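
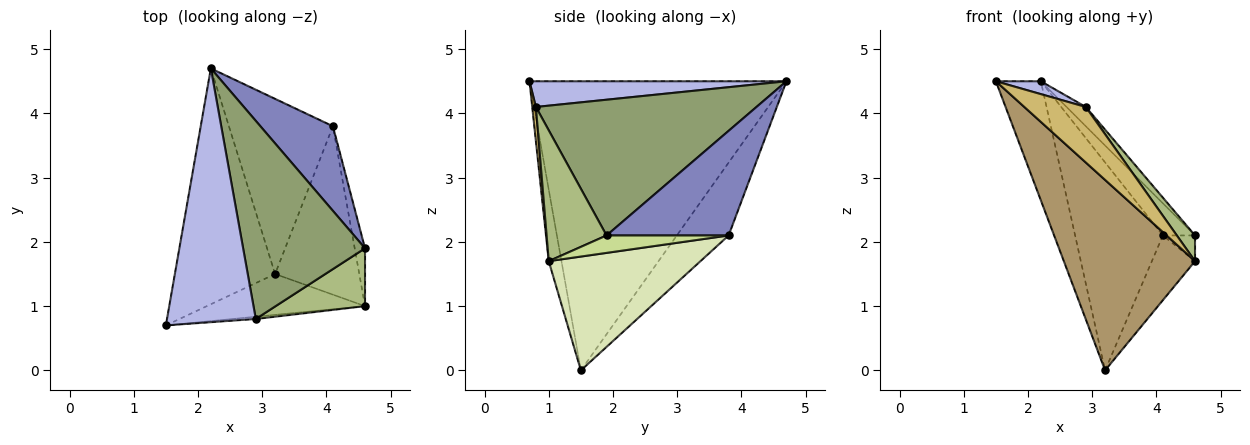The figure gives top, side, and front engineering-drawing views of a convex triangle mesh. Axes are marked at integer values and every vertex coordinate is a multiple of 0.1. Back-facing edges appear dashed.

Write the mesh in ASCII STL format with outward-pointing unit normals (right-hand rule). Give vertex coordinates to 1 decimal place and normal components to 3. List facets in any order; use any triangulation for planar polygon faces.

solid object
 facet normal -0.932 0.163 -0.323
  outer loop
   vertex 3.2 1.5 0.0
   vertex 1.5 0.7 4.5
   vertex 2.2 4.7 4.5
  endloop
 endfacet
 facet normal 0.803 0.211 0.557
  outer loop
   vertex 4.1 3.8 2.1
   vertex 2.2 4.7 4.5
   vertex 4.6 1.9 2.1
  endloop
 endfacet
 facet normal -0.411 0.697 -0.587
  outer loop
   vertex 4.1 3.8 2.1
   vertex 3.2 1.5 0.0
   vertex 2.2 4.7 4.5
  endloop
 endfacet
 facet normal 0.278 -0.049 0.959
  outer loop
   vertex 2.9 0.8 4.1
   vertex 2.2 4.7 4.5
   vertex 1.5 0.7 4.5
  endloop
 endfacet
 facet normal 0.742 0.065 0.667
  outer loop
   vertex 2.9 0.8 4.1
   vertex 4.6 1.9 2.1
   vertex 2.2 4.7 4.5
  endloop
 endfacet
 facet normal 0.801 -0.243 0.547
  outer loop
   vertex 4.6 1.0 1.7
   vertex 4.6 1.9 2.1
   vertex 2.9 0.8 4.1
  endloop
 endfacet
 facet normal 0.839 0.221 -0.497
  outer loop
   vertex 4.6 1.0 1.7
   vertex 4.1 3.8 2.1
   vertex 4.6 1.9 2.1
  endloop
 endfacet
 facet normal 0.784 0.223 -0.580
  outer loop
   vertex 4.6 1.0 1.7
   vertex 3.2 1.5 0.0
   vertex 4.1 3.8 2.1
  endloop
 endfacet
 facet normal -0.094 -0.973 -0.209
  outer loop
   vertex 4.6 1.0 1.7
   vertex 1.5 0.7 4.5
   vertex 3.2 1.5 0.0
  endloop
 endfacet
 facet normal 0.060 -0.997 -0.041
  outer loop
   vertex 4.6 1.0 1.7
   vertex 2.9 0.8 4.1
   vertex 1.5 0.7 4.5
  endloop
 endfacet
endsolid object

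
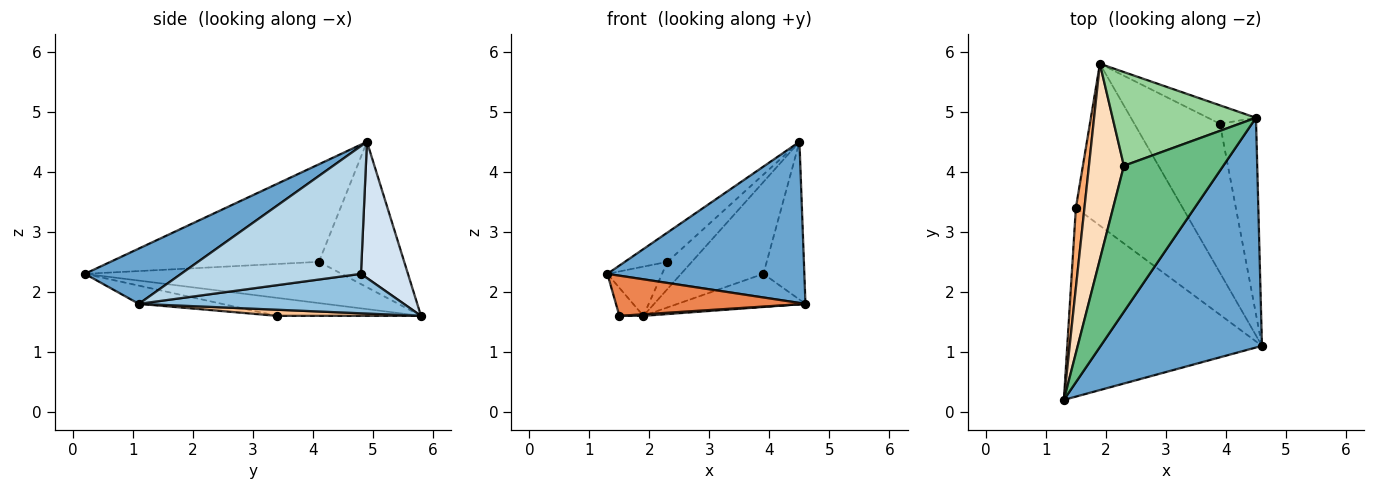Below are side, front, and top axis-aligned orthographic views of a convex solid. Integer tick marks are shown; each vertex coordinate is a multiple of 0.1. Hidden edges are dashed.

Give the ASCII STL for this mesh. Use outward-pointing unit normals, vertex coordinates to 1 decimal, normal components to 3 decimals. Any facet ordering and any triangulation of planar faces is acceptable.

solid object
 facet normal 0.270 -0.553 0.788
  outer loop
   vertex 4.5 4.9 4.5
   vertex 1.3 0.2 2.3
   vertex 4.6 1.1 1.8
  endloop
 endfacet
 facet normal 0.411 0.198 -0.890
  outer loop
   vertex 3.9 4.8 2.3
   vertex 4.6 1.1 1.8
   vertex 1.9 5.8 1.6
  endloop
 endfacet
 facet normal 0.940 0.214 -0.266
  outer loop
   vertex 3.9 4.8 2.3
   vertex 4.5 4.9 4.5
   vertex 4.6 1.1 1.8
  endloop
 endfacet
 facet normal 0.488 0.856 -0.172
  outer loop
   vertex 3.9 4.8 2.3
   vertex 1.9 5.8 1.6
   vertex 4.5 4.9 4.5
  endloop
 endfacet
 facet normal -0.091 -0.207 -0.974
  outer loop
   vertex 1.5 3.4 1.6
   vertex 4.6 1.1 1.8
   vertex 1.3 0.2 2.3
  endloop
 endfacet
 facet normal -0.893 0.149 0.425
  outer loop
   vertex 1.5 3.4 1.6
   vertex 1.3 0.2 2.3
   vertex 1.9 5.8 1.6
  endloop
 endfacet
 facet normal 0.057 -0.010 -0.998
  outer loop
   vertex 1.5 3.4 1.6
   vertex 1.9 5.8 1.6
   vertex 4.6 1.1 1.8
  endloop
 endfacet
 facet normal -0.753 0.160 0.638
  outer loop
   vertex 2.3 4.1 2.5
   vertex 1.9 5.8 1.6
   vertex 1.3 0.2 2.3
  endloop
 endfacet
 facet normal -0.694 0.142 0.706
  outer loop
   vertex 2.3 4.1 2.5
   vertex 1.3 0.2 2.3
   vertex 4.5 4.9 4.5
  endloop
 endfacet
 facet normal -0.698 0.200 0.688
  outer loop
   vertex 2.3 4.1 2.5
   vertex 4.5 4.9 4.5
   vertex 1.9 5.8 1.6
  endloop
 endfacet
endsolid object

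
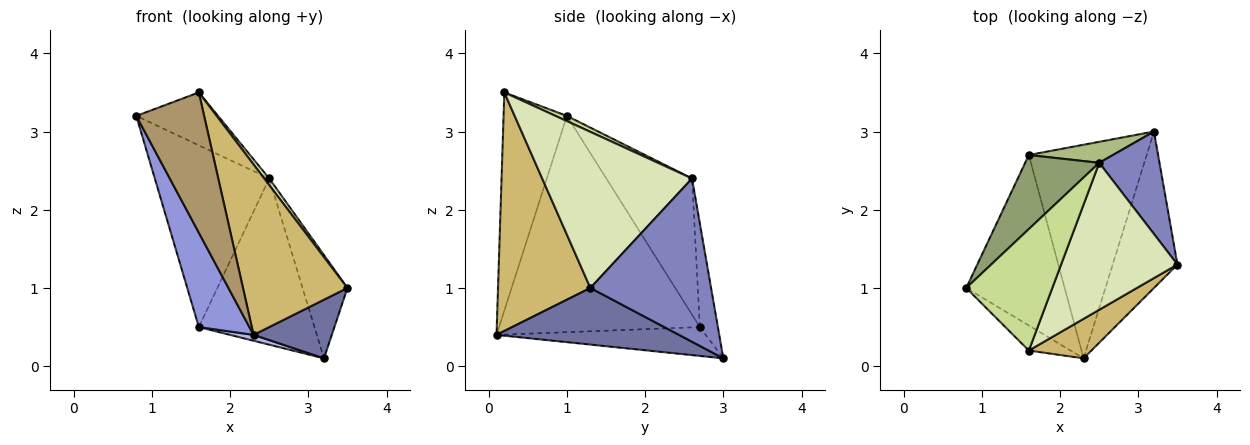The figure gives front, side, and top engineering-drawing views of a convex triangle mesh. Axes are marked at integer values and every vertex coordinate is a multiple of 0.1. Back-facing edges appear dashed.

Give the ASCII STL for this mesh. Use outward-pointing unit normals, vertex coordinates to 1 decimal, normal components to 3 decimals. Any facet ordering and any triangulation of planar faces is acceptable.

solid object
 facet normal 0.634 -0.272 -0.724
  outer loop
   vertex 2.3 0.1 0.4
   vertex 3.2 3.0 0.1
   vertex 3.5 1.3 1.0
  endloop
 endfacet
 facet normal 0.886 0.329 0.327
  outer loop
   vertex 2.5 2.6 2.4
   vertex 3.5 1.3 1.0
   vertex 3.2 3.0 0.1
  endloop
 endfacet
 facet normal -0.887 -0.223 -0.404
  outer loop
   vertex 1.6 2.7 0.5
   vertex 2.3 0.1 0.4
   vertex 0.8 1.0 3.2
  endloop
 endfacet
 facet normal -0.238 -0.027 -0.971
  outer loop
   vertex 1.6 2.7 0.5
   vertex 3.2 3.0 0.1
   vertex 2.3 0.1 0.4
  endloop
 endfacet
 facet normal -0.570 0.761 0.310
  outer loop
   vertex 1.6 2.7 0.5
   vertex 0.8 1.0 3.2
   vertex 2.5 2.6 2.4
  endloop
 endfacet
 facet normal -0.153 0.980 0.124
  outer loop
   vertex 1.6 2.7 0.5
   vertex 2.5 2.6 2.4
   vertex 3.2 3.0 0.1
  endloop
 endfacet
 facet normal 0.055 0.399 0.915
  outer loop
   vertex 1.6 0.2 3.5
   vertex 2.5 2.6 2.4
   vertex 0.8 1.0 3.2
  endloop
 endfacet
 facet normal 0.802 -0.027 0.597
  outer loop
   vertex 1.6 0.2 3.5
   vertex 3.5 1.3 1.0
   vertex 2.5 2.6 2.4
  endloop
 endfacet
 facet normal -0.676 -0.725 -0.129
  outer loop
   vertex 1.6 0.2 3.5
   vertex 0.8 1.0 3.2
   vertex 2.3 0.1 0.4
  endloop
 endfacet
 facet normal 0.653 -0.738 0.171
  outer loop
   vertex 1.6 0.2 3.5
   vertex 2.3 0.1 0.4
   vertex 3.5 1.3 1.0
  endloop
 endfacet
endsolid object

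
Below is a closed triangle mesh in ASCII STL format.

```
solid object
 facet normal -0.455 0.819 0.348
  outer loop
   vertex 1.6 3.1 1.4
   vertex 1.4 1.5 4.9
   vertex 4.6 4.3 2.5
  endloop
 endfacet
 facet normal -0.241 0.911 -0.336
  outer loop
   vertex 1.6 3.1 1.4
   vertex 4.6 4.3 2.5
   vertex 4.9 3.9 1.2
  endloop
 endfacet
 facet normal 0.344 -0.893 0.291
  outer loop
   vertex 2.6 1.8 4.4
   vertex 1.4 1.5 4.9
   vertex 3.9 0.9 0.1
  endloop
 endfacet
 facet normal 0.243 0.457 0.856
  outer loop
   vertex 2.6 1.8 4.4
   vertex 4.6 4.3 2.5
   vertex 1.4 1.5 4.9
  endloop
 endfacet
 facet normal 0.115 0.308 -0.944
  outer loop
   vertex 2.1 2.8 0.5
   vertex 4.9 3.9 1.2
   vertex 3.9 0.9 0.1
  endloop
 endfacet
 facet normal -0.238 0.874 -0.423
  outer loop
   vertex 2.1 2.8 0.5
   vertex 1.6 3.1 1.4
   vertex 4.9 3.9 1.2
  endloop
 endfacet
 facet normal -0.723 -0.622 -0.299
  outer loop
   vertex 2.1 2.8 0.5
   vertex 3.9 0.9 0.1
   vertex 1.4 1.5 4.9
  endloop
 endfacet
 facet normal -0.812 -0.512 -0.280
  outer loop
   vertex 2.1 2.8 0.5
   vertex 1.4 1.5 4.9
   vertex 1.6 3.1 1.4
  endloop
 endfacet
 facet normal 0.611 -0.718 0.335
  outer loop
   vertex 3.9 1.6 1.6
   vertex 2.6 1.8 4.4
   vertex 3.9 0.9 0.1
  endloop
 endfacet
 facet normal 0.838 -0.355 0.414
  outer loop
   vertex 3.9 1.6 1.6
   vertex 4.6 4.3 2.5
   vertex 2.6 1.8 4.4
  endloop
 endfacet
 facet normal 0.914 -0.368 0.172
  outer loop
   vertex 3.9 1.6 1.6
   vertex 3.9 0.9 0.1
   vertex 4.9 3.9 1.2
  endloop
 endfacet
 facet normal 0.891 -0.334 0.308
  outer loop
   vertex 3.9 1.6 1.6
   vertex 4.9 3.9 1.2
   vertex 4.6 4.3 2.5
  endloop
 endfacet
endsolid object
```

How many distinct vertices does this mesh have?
8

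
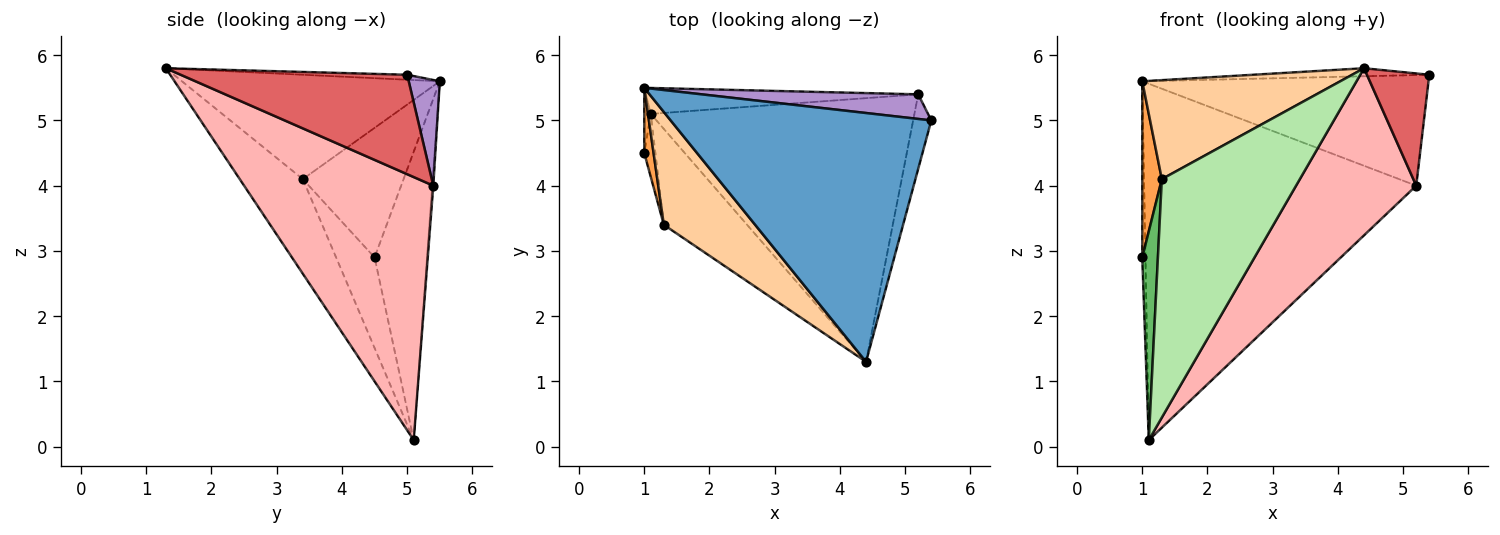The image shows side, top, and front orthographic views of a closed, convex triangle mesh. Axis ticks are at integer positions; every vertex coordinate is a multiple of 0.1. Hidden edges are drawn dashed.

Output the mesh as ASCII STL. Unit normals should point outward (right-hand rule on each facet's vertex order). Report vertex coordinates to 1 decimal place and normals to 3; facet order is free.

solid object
 facet normal -0.019 0.032 0.999
  outer loop
   vertex 1.0 5.5 5.6
   vertex 4.4 1.3 5.8
   vertex 5.4 5.0 5.7
  endloop
 endfacet
 facet normal -0.998 0.061 -0.023
  outer loop
   vertex 1.1 5.1 0.1
   vertex 1.0 4.5 2.9
   vertex 1.0 5.5 5.6
  endloop
 endfacet
 facet normal -0.979 -0.190 0.070
  outer loop
   vertex 1.3 3.4 4.1
   vertex 1.0 5.5 5.6
   vertex 1.0 4.5 2.9
  endloop
 endfacet
 facet normal -0.652 -0.500 0.570
  outer loop
   vertex 1.3 3.4 4.1
   vertex 4.4 1.3 5.8
   vertex 1.0 5.5 5.6
  endloop
 endfacet
 facet normal -0.920 -0.374 -0.113
  outer loop
   vertex 1.3 3.4 4.1
   vertex 1.0 4.5 2.9
   vertex 1.1 5.1 0.1
  endloop
 endfacet
 facet normal -0.390 -0.854 -0.344
  outer loop
   vertex 1.3 3.4 4.1
   vertex 1.1 5.1 0.1
   vertex 4.4 1.3 5.8
  endloop
 endfacet
 facet normal 0.950 -0.261 -0.173
  outer loop
   vertex 5.2 5.4 4.0
   vertex 5.4 5.0 5.7
   vertex 4.4 1.3 5.8
  endloop
 endfacet
 facet normal 0.644 -0.409 -0.646
  outer loop
   vertex 5.2 5.4 4.0
   vertex 4.4 1.3 5.8
   vertex 1.1 5.1 0.1
  endloop
 endfacet
 facet normal 0.105 0.971 0.216
  outer loop
   vertex 5.2 5.4 4.0
   vertex 1.0 5.5 5.6
   vertex 5.4 5.0 5.7
  endloop
 endfacet
 facet normal -0.004 0.997 -0.073
  outer loop
   vertex 5.2 5.4 4.0
   vertex 1.1 5.1 0.1
   vertex 1.0 5.5 5.6
  endloop
 endfacet
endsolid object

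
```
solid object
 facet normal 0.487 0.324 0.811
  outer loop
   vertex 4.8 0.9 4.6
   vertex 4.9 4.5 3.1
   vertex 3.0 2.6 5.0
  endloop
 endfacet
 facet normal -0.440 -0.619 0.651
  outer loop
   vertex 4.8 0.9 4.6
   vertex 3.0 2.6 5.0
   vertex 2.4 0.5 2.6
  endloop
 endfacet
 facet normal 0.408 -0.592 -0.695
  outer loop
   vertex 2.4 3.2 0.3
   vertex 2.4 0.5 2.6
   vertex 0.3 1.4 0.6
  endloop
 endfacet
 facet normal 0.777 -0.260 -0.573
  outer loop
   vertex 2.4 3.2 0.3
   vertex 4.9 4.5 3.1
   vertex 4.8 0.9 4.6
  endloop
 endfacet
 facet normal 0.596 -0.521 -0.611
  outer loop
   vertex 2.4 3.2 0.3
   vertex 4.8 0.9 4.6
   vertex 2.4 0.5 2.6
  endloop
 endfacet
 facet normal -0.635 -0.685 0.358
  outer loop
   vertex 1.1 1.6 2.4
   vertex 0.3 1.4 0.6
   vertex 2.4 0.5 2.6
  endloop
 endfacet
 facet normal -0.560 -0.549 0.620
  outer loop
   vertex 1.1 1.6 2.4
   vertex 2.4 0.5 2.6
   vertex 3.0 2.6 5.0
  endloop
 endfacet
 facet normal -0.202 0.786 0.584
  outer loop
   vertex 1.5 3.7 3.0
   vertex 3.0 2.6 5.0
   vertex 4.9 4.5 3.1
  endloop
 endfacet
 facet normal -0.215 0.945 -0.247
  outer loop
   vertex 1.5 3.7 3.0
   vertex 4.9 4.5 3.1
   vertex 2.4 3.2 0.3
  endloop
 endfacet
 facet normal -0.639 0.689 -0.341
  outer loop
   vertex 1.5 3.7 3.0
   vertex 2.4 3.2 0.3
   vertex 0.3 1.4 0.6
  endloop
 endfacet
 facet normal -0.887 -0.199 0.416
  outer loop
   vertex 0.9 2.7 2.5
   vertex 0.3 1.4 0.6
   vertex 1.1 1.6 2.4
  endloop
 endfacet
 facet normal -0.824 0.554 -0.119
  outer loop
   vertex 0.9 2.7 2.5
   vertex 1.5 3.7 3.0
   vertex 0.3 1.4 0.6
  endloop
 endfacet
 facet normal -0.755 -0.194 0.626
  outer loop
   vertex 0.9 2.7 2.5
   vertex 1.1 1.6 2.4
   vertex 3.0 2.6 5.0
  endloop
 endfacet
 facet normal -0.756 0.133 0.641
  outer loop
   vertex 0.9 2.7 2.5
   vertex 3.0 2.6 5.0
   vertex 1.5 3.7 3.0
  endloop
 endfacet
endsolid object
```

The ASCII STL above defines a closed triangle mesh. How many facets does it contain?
14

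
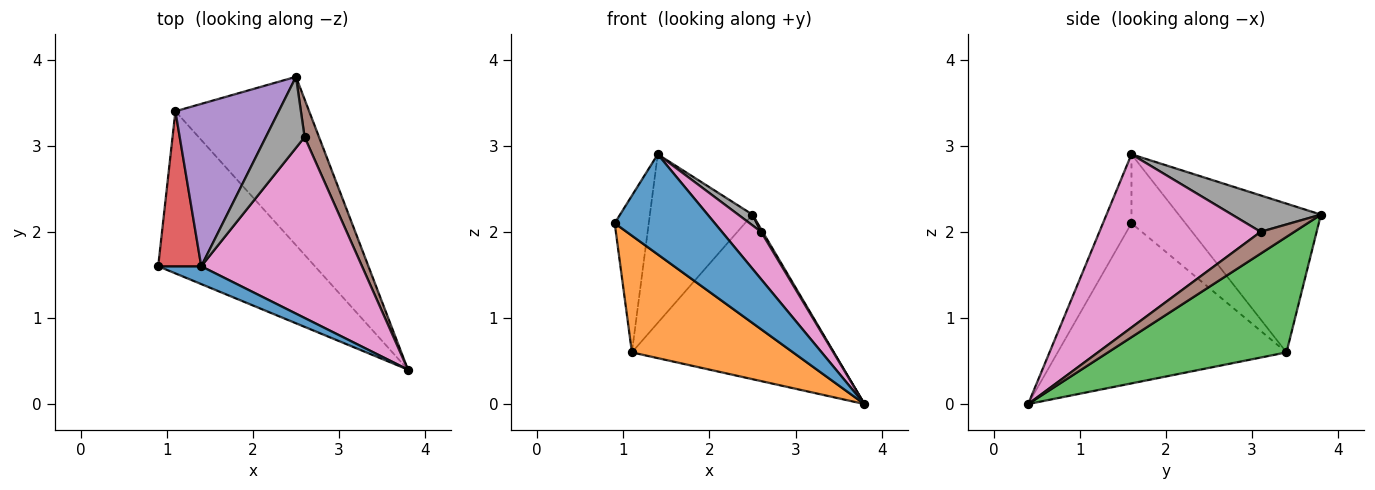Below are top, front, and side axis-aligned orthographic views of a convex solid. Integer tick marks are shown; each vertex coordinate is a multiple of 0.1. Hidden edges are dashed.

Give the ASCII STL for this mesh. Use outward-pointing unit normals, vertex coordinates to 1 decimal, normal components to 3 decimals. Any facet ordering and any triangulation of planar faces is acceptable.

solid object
 facet normal -0.270 -0.948 0.169
  outer loop
   vertex 1.4 1.6 2.9
   vertex 0.9 1.6 2.1
   vertex 3.8 0.4 0.0
  endloop
 endfacet
 facet normal -0.638 -0.450 -0.625
  outer loop
   vertex 1.1 3.4 0.6
   vertex 3.8 0.4 0.0
   vertex 0.9 1.6 2.1
  endloop
 endfacet
 facet normal 0.526 0.595 -0.608
  outer loop
   vertex 1.1 3.4 0.6
   vertex 2.5 3.8 2.2
   vertex 3.8 0.4 0.0
  endloop
 endfacet
 facet normal -0.747 0.472 0.467
  outer loop
   vertex 1.1 3.4 0.6
   vertex 0.9 1.6 2.1
   vertex 1.4 1.6 2.9
  endloop
 endfacet
 facet normal -0.707 0.510 0.491
  outer loop
   vertex 1.1 3.4 0.6
   vertex 1.4 1.6 2.9
   vertex 2.5 3.8 2.2
  endloop
 endfacet
 facet normal 0.833 -0.039 0.552
  outer loop
   vertex 2.6 3.1 2.0
   vertex 3.8 0.4 0.0
   vertex 2.5 3.8 2.2
  endloop
 endfacet
 facet normal 0.722 -0.175 0.670
  outer loop
   vertex 2.6 3.1 2.0
   vertex 1.4 1.6 2.9
   vertex 3.8 0.4 0.0
  endloop
 endfacet
 facet normal 0.681 -0.110 0.724
  outer loop
   vertex 2.6 3.1 2.0
   vertex 2.5 3.8 2.2
   vertex 1.4 1.6 2.9
  endloop
 endfacet
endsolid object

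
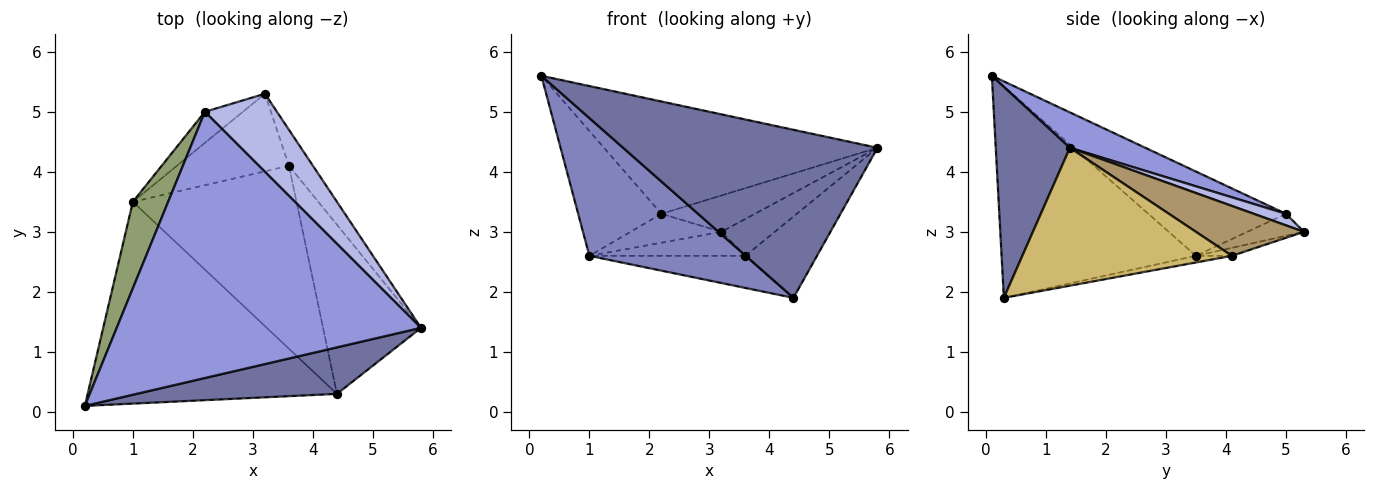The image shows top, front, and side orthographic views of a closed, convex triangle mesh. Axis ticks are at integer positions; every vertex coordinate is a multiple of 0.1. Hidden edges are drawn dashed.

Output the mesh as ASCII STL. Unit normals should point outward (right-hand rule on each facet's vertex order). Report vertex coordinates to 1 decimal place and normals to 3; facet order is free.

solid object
 facet normal 0.270 -0.928 0.257
  outer loop
   vertex 4.4 0.3 1.9
   vertex 5.8 1.4 4.4
   vertex 0.2 0.1 5.6
  endloop
 endfacet
 facet normal -0.574 -0.462 -0.676
  outer loop
   vertex 1.0 3.5 2.6
   vertex 4.4 0.3 1.9
   vertex 0.2 0.1 5.6
  endloop
 endfacet
 facet normal 0.107 0.387 0.916
  outer loop
   vertex 2.2 5.0 3.3
   vertex 0.2 0.1 5.6
   vertex 5.8 1.4 4.4
  endloop
 endfacet
 facet normal 0.144 0.418 0.897
  outer loop
   vertex 2.2 5.0 3.3
   vertex 5.8 1.4 4.4
   vertex 3.2 5.3 3.0
  endloop
 endfacet
 facet normal -0.806 0.487 0.337
  outer loop
   vertex 2.2 5.0 3.3
   vertex 1.0 3.5 2.6
   vertex 0.2 0.1 5.6
  endloop
 endfacet
 facet normal -0.390 0.627 -0.674
  outer loop
   vertex 2.2 5.0 3.3
   vertex 3.2 5.3 3.0
   vertex 1.0 3.5 2.6
  endloop
 endfacet
 facet normal -0.068 0.295 -0.953
  outer loop
   vertex 3.6 4.1 2.6
   vertex 1.0 3.5 2.6
   vertex 3.2 5.3 3.0
  endloop
 endfacet
 facet normal -0.040 0.173 -0.984
  outer loop
   vertex 3.6 4.1 2.6
   vertex 4.4 0.3 1.9
   vertex 1.0 3.5 2.6
  endloop
 endfacet
 facet normal 0.823 0.407 -0.396
  outer loop
   vertex 3.6 4.1 2.6
   vertex 3.2 5.3 3.0
   vertex 5.8 1.4 4.4
  endloop
 endfacet
 facet normal 0.785 0.268 -0.558
  outer loop
   vertex 3.6 4.1 2.6
   vertex 5.8 1.4 4.4
   vertex 4.4 0.3 1.9
  endloop
 endfacet
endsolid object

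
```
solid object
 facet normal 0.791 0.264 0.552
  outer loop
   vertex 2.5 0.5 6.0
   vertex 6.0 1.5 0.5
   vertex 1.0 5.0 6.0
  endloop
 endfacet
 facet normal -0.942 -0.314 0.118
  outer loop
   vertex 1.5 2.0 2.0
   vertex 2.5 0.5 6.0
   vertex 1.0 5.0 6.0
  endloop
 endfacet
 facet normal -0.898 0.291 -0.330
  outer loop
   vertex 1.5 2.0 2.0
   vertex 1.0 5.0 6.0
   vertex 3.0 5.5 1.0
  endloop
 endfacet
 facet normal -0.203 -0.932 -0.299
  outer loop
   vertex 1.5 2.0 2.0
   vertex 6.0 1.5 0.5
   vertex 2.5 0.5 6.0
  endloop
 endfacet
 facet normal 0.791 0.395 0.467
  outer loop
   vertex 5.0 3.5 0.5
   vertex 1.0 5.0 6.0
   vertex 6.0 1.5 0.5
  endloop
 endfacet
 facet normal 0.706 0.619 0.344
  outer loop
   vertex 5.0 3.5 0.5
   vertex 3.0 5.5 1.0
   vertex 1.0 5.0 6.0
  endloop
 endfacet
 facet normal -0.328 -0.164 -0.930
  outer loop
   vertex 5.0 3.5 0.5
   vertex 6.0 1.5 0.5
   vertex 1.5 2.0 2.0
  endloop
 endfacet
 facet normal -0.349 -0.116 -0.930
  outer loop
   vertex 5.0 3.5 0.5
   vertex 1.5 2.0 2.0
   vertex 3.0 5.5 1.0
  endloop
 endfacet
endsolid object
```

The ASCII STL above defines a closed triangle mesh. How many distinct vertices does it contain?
6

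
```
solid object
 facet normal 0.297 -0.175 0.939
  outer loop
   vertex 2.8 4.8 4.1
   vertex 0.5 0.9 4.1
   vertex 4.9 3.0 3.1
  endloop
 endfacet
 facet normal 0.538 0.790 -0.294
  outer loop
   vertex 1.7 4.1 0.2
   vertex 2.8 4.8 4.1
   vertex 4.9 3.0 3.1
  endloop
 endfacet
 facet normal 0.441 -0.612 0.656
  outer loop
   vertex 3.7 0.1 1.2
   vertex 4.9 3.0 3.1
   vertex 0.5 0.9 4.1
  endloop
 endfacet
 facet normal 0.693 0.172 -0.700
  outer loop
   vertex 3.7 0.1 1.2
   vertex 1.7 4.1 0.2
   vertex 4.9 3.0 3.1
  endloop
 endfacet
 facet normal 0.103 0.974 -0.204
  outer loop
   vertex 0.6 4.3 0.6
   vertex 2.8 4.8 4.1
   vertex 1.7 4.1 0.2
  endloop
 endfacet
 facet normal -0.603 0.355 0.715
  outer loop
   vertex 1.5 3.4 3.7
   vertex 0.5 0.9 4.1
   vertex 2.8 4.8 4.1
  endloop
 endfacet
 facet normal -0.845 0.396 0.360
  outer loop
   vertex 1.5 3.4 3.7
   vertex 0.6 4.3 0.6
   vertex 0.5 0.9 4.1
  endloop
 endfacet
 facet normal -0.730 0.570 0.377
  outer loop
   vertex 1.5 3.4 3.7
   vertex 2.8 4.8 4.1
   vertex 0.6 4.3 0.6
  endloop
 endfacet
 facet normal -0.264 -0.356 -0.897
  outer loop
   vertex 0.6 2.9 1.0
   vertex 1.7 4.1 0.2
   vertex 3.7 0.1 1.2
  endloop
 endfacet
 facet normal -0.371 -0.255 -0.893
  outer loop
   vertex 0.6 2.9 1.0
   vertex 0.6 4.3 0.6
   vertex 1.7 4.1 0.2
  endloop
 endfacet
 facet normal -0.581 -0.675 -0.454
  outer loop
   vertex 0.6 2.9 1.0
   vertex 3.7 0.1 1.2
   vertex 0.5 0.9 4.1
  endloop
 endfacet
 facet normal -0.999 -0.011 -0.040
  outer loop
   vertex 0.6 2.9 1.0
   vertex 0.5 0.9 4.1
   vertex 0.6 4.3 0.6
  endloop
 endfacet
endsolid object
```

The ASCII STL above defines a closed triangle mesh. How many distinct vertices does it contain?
8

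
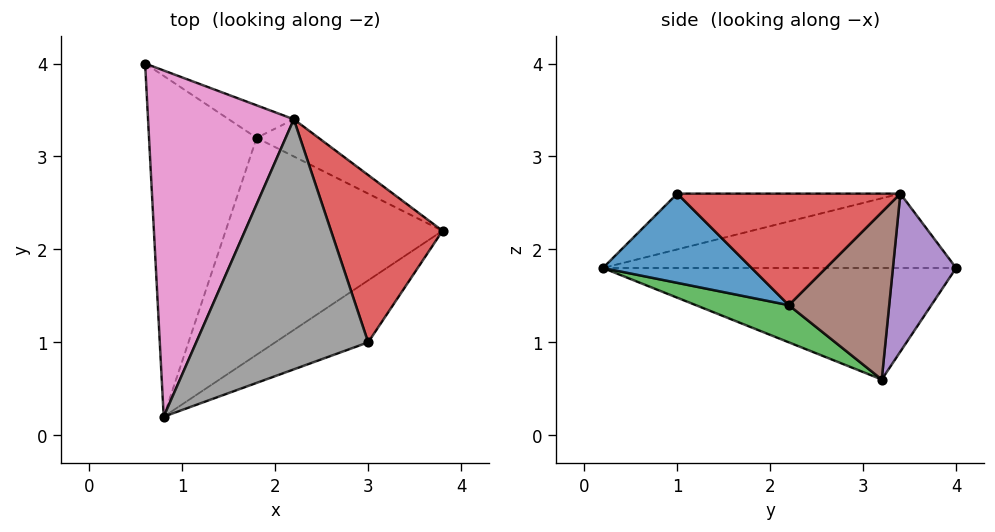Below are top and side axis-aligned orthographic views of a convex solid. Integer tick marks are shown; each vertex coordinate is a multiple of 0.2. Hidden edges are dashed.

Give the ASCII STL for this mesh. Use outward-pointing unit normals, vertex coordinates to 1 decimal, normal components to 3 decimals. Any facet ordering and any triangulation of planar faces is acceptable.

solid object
 facet normal 0.447 -0.764 -0.466
  outer loop
   vertex 3.0 1.0 2.6
   vertex 0.8 0.2 1.8
   vertex 3.8 2.2 1.4
  endloop
 endfacet
 facet normal -0.719 -0.038 -0.694
  outer loop
   vertex 1.8 3.2 0.6
   vertex 0.8 0.2 1.8
   vertex 0.6 4.0 1.8
  endloop
 endfacet
 facet normal 0.154 -0.411 -0.899
  outer loop
   vertex 1.8 3.2 0.6
   vertex 3.8 2.2 1.4
   vertex 0.8 0.2 1.8
  endloop
 endfacet
 facet normal 0.688 0.229 0.688
  outer loop
   vertex 2.2 3.4 2.6
   vertex 3.0 1.0 2.6
   vertex 3.8 2.2 1.4
  endloop
 endfacet
 facet normal 0.421 0.891 -0.173
  outer loop
   vertex 2.2 3.4 2.6
   vertex 1.8 3.2 0.6
   vertex 0.6 4.0 1.8
  endloop
 endfacet
 facet normal 0.498 0.848 -0.184
  outer loop
   vertex 2.2 3.4 2.6
   vertex 3.8 2.2 1.4
   vertex 1.8 3.2 0.6
  endloop
 endfacet
 facet normal -0.454 -0.024 0.891
  outer loop
   vertex 2.2 3.4 2.6
   vertex 0.6 4.0 1.8
   vertex 0.8 0.2 1.8
  endloop
 endfacet
 facet normal -0.307 -0.102 0.946
  outer loop
   vertex 2.2 3.4 2.6
   vertex 0.8 0.2 1.8
   vertex 3.0 1.0 2.6
  endloop
 endfacet
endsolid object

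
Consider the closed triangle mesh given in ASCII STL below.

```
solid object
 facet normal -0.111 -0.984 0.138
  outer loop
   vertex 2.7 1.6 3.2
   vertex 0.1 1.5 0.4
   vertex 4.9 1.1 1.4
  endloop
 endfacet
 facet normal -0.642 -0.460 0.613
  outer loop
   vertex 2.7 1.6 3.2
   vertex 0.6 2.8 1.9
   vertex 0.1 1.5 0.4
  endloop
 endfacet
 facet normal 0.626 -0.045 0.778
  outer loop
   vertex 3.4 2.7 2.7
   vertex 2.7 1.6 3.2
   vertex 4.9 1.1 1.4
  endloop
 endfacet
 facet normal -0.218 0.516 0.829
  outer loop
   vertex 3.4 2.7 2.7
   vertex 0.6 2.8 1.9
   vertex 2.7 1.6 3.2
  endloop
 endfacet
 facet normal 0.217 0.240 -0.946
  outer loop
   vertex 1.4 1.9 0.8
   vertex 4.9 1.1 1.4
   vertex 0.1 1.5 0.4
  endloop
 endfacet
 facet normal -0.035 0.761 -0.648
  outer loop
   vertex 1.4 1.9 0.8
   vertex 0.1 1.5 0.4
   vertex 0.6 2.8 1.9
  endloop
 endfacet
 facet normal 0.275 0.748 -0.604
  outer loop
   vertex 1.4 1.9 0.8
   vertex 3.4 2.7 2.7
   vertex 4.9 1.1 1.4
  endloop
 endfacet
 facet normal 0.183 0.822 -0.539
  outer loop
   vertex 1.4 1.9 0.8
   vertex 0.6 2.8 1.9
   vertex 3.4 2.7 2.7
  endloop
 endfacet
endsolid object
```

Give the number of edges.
12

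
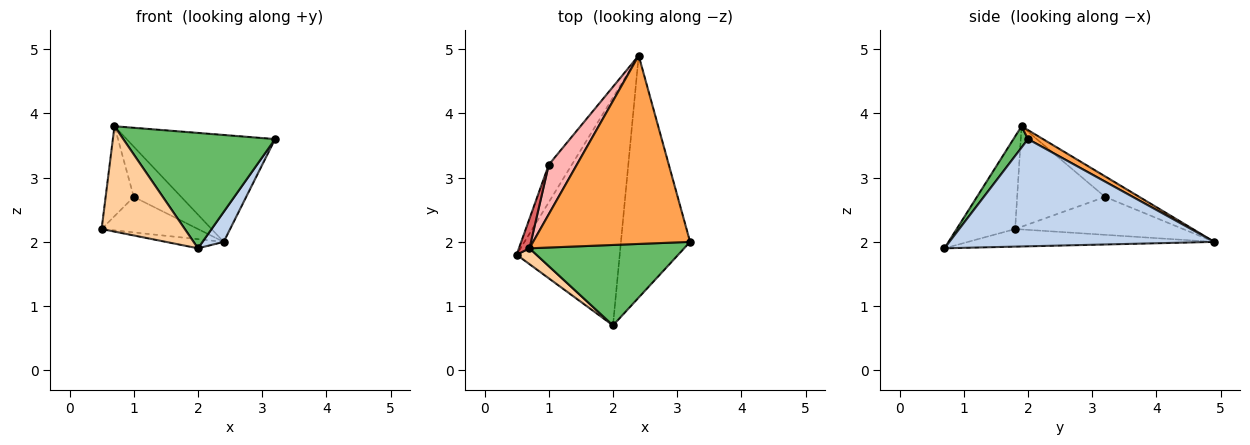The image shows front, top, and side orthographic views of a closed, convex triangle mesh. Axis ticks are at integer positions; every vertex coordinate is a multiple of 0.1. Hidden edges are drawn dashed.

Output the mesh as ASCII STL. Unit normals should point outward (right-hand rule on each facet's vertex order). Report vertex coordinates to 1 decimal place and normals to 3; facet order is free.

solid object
 facet normal -0.168 0.039 -0.985
  outer loop
   vertex 2.0 0.7 1.9
   vertex 0.5 1.8 2.2
   vertex 2.4 4.9 2.0
  endloop
 endfacet
 facet normal 0.839 -0.067 -0.541
  outer loop
   vertex 2.0 0.7 1.9
   vertex 2.4 4.9 2.0
   vertex 3.2 2.0 3.6
  endloop
 endfacet
 facet normal 0.050 0.493 0.869
  outer loop
   vertex 0.7 1.9 3.8
   vertex 3.2 2.0 3.6
   vertex 2.4 4.9 2.0
  endloop
 endfacet
 facet normal -0.571 -0.812 0.122
  outer loop
   vertex 0.7 1.9 3.8
   vertex 0.5 1.8 2.2
   vertex 2.0 0.7 1.9
  endloop
 endfacet
 facet normal 0.078 -0.818 0.570
  outer loop
   vertex 0.7 1.9 3.8
   vertex 2.0 0.7 1.9
   vertex 3.2 2.0 3.6
  endloop
 endfacet
 facet normal -0.768 0.440 -0.466
  outer loop
   vertex 1.0 3.2 2.7
   vertex 2.4 4.9 2.0
   vertex 0.5 1.8 2.2
  endloop
 endfacet
 facet normal -0.948 0.303 0.100
  outer loop
   vertex 1.0 3.2 2.7
   vertex 0.5 1.8 2.2
   vertex 0.7 1.9 3.8
  endloop
 endfacet
 facet normal -0.457 0.634 0.624
  outer loop
   vertex 1.0 3.2 2.7
   vertex 0.7 1.9 3.8
   vertex 2.4 4.9 2.0
  endloop
 endfacet
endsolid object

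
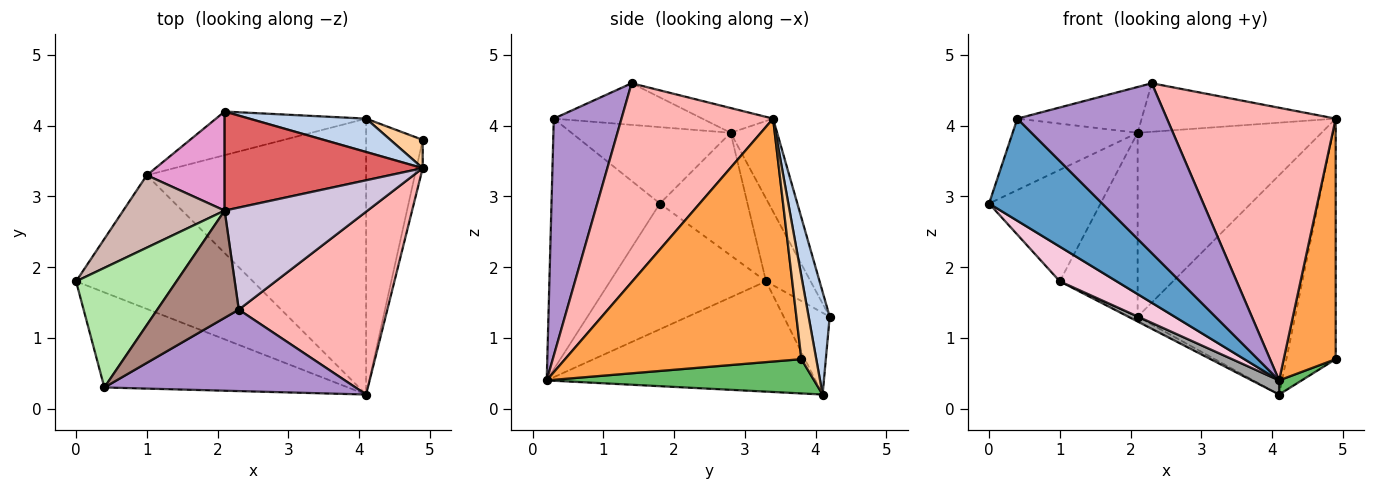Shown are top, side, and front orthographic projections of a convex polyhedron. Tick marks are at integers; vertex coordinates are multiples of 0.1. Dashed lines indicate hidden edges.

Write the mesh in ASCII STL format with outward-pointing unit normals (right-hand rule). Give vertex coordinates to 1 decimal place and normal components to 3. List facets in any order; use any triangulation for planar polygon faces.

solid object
 facet normal -0.574 -0.599 -0.558
  outer loop
   vertex 0.4 0.3 4.1
   vertex 0.0 1.8 2.9
   vertex 4.1 0.2 0.4
  endloop
 endfacet
 facet normal 0.131 0.980 0.149
  outer loop
   vertex 2.1 4.2 1.3
   vertex 4.9 3.4 4.1
   vertex 4.1 4.1 0.2
  endloop
 endfacet
 facet normal 0.976 -0.215 -0.025
  outer loop
   vertex 4.9 3.8 0.7
   vertex 4.9 3.4 4.1
   vertex 4.1 0.2 0.4
  endloop
 endfacet
 facet normal 0.287 0.951 0.112
  outer loop
   vertex 4.9 3.8 0.7
   vertex 4.1 4.1 0.2
   vertex 4.9 3.4 4.1
  endloop
 endfacet
 facet normal 0.518 -0.044 -0.854
  outer loop
   vertex 4.9 3.8 0.7
   vertex 4.1 0.2 0.4
   vertex 4.1 4.1 0.2
  endloop
 endfacet
 facet normal -0.547 0.429 0.719
  outer loop
   vertex 2.1 2.8 3.9
   vertex 0.0 1.8 2.9
   vertex 0.4 0.3 4.1
  endloop
 endfacet
 facet normal -0.217 0.859 0.463
  outer loop
   vertex 2.1 2.8 3.9
   vertex 4.9 3.4 4.1
   vertex 2.1 4.2 1.3
  endloop
 endfacet
 facet normal 0.598 -0.666 0.446
  outer loop
   vertex 2.3 1.4 4.6
   vertex 4.1 0.2 0.4
   vertex 4.9 3.4 4.1
  endloop
 endfacet
 facet normal 0.378 -0.835 0.400
  outer loop
   vertex 2.3 1.4 4.6
   vertex 0.4 0.3 4.1
   vertex 4.1 0.2 0.4
  endloop
 endfacet
 facet normal -0.155 0.424 0.892
  outer loop
   vertex 2.3 1.4 4.6
   vertex 4.9 3.4 4.1
   vertex 2.1 2.8 3.9
  endloop
 endfacet
 facet normal -0.425 0.356 0.832
  outer loop
   vertex 2.3 1.4 4.6
   vertex 2.1 2.8 3.9
   vertex 0.4 0.3 4.1
  endloop
 endfacet
 facet normal -0.550 0.700 0.455
  outer loop
   vertex 1.0 3.3 1.8
   vertex 0.0 1.8 2.9
   vertex 2.1 2.8 3.9
  endloop
 endfacet
 facet normal -0.451 0.786 0.423
  outer loop
   vertex 1.0 3.3 1.8
   vertex 2.1 2.8 3.9
   vertex 2.1 4.2 1.3
  endloop
 endfacet
 facet normal -0.567 -0.207 -0.797
  outer loop
   vertex 1.0 3.3 1.8
   vertex 4.1 0.2 0.4
   vertex 0.0 1.8 2.9
  endloop
 endfacet
 facet normal -0.449 -0.046 -0.892
  outer loop
   vertex 1.0 3.3 1.8
   vertex 4.1 4.1 0.2
   vertex 4.1 0.2 0.4
  endloop
 endfacet
 facet normal -0.476 0.096 -0.874
  outer loop
   vertex 1.0 3.3 1.8
   vertex 2.1 4.2 1.3
   vertex 4.1 4.1 0.2
  endloop
 endfacet
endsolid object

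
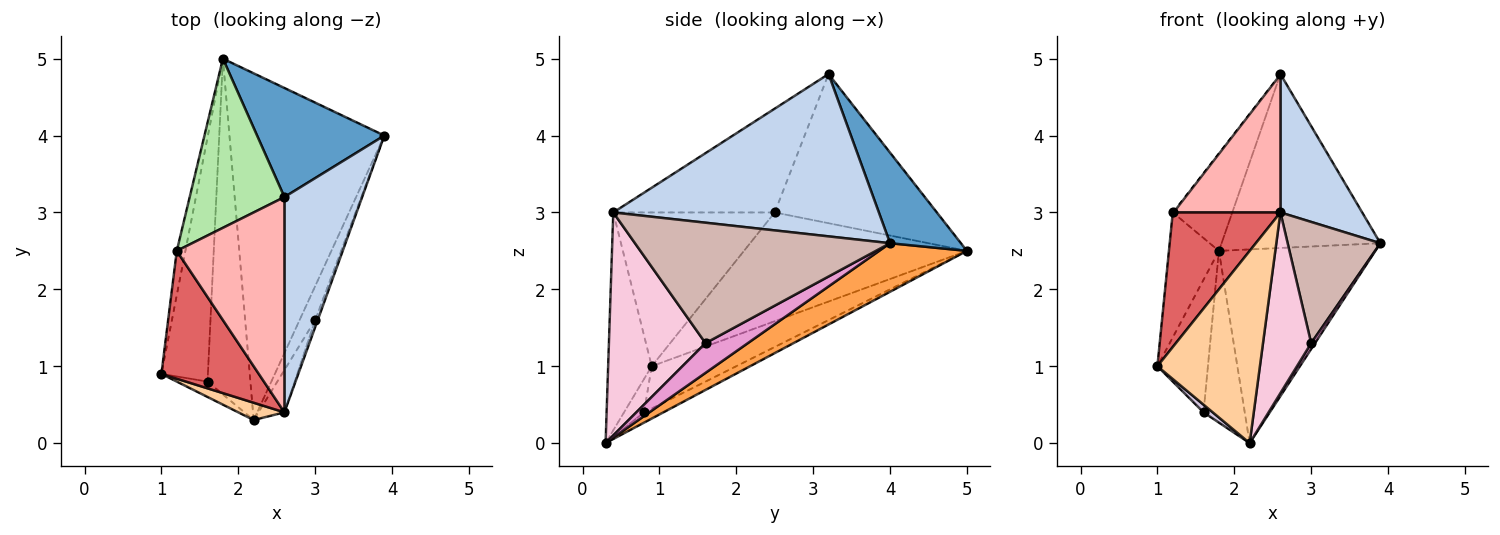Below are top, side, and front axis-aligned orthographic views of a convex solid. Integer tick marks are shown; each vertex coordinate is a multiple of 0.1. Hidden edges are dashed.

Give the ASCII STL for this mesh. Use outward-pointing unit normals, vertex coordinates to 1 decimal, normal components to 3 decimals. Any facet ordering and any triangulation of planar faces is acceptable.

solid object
 facet normal 0.354 0.792 0.497
  outer loop
   vertex 2.6 3.2 4.8
   vertex 3.9 4.0 2.6
   vertex 1.8 5.0 2.5
  endloop
 endfacet
 facet normal 0.869 -0.268 0.416
  outer loop
   vertex 2.6 0.4 3.0
   vertex 3.9 4.0 2.6
   vertex 2.6 3.2 4.8
  endloop
 endfacet
 facet normal 0.264 0.470 -0.842
  outer loop
   vertex 2.2 0.3 0.0
   vertex 1.8 5.0 2.5
   vertex 3.9 4.0 2.6
  endloop
 endfacet
 facet normal -0.390 -0.917 0.083
  outer loop
   vertex 2.2 0.3 0.0
   vertex 2.6 0.4 3.0
   vertex 1.0 0.9 1.0
  endloop
 endfacet
 facet normal -0.973 0.218 -0.077
  outer loop
   vertex 1.2 2.5 3.0
   vertex 1.8 5.0 2.5
   vertex 1.0 0.9 1.0
  endloop
 endfacet
 facet normal -0.806 0.296 0.512
  outer loop
   vertex 1.2 2.5 3.0
   vertex 2.6 3.2 4.8
   vertex 1.8 5.0 2.5
  endloop
 endfacet
 facet normal -0.736 -0.491 0.466
  outer loop
   vertex 1.2 2.5 3.0
   vertex 1.0 0.9 1.0
   vertex 2.6 0.4 3.0
  endloop
 endfacet
 facet normal -0.630 -0.420 0.653
  outer loop
   vertex 1.2 2.5 3.0
   vertex 2.6 0.4 3.0
   vertex 2.6 3.2 4.8
  endloop
 endfacet
 facet normal -0.624 0.373 -0.686
  outer loop
   vertex 1.6 0.8 0.4
   vertex 1.0 0.9 1.0
   vertex 1.8 5.0 2.5
  endloop
 endfacet
 facet normal -0.696 -0.321 -0.642
  outer loop
   vertex 1.6 0.8 0.4
   vertex 2.2 0.3 0.0
   vertex 1.0 0.9 1.0
  endloop
 endfacet
 facet normal -0.209 0.445 -0.871
  outer loop
   vertex 1.6 0.8 0.4
   vertex 1.8 5.0 2.5
   vertex 2.2 0.3 0.0
  endloop
 endfacet
 facet normal 0.940 -0.342 -0.020
  outer loop
   vertex 3.0 1.6 1.3
   vertex 3.9 4.0 2.6
   vertex 2.6 0.4 3.0
  endloop
 endfacet
 facet normal 0.883 -0.080 -0.463
  outer loop
   vertex 3.0 1.6 1.3
   vertex 2.2 0.3 0.0
   vertex 3.9 4.0 2.6
  endloop
 endfacet
 facet normal 0.890 -0.444 -0.104
  outer loop
   vertex 3.0 1.6 1.3
   vertex 2.6 0.4 3.0
   vertex 2.2 0.3 0.0
  endloop
 endfacet
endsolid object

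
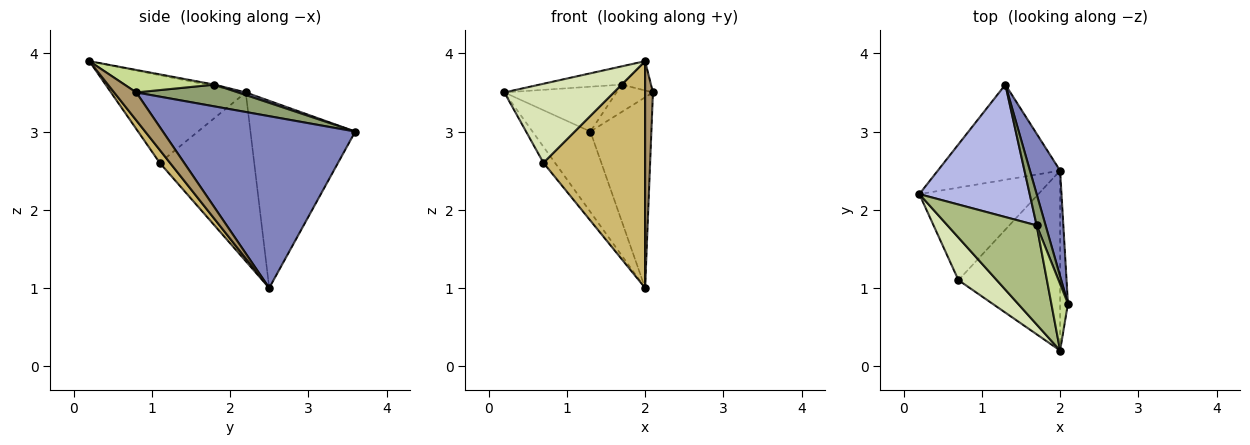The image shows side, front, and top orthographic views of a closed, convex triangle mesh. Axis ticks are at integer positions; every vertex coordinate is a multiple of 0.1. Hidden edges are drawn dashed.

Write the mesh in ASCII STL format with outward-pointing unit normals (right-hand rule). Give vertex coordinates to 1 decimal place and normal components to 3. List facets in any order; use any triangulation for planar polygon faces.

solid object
 facet normal -0.760 0.420 -0.497
  outer loop
   vertex 2.0 2.5 1.0
   vertex 0.2 2.2 3.5
   vertex 1.3 3.6 3.0
  endloop
 endfacet
 facet normal 0.940 0.298 0.165
  outer loop
   vertex 2.0 2.5 1.0
   vertex 1.3 3.6 3.0
   vertex 2.1 0.8 3.5
  endloop
 endfacet
 facet normal -0.813 0.100 -0.573
  outer loop
   vertex 0.7 1.1 2.6
   vertex 0.2 2.2 3.5
   vertex 2.0 2.5 1.0
  endloop
 endfacet
 facet normal 0.022 0.321 0.947
  outer loop
   vertex 1.7 1.8 3.6
   vertex 1.3 3.6 3.0
   vertex 0.2 2.2 3.5
  endloop
 endfacet
 facet normal 0.878 0.315 0.360
  outer loop
   vertex 1.7 1.8 3.6
   vertex 2.1 0.8 3.5
   vertex 1.3 3.6 3.0
  endloop
 endfacet
 facet normal -0.017 0.181 0.983
  outer loop
   vertex 2.0 0.2 3.9
   vertex 1.7 1.8 3.6
   vertex 0.2 2.2 3.5
  endloop
 endfacet
 facet normal 0.778 0.254 0.575
  outer loop
   vertex 2.0 0.2 3.9
   vertex 2.1 0.8 3.5
   vertex 1.7 1.8 3.6
  endloop
 endfacet
 facet normal -0.735 -0.597 0.322
  outer loop
   vertex 2.0 0.2 3.9
   vertex 0.2 2.2 3.5
   vertex 0.7 1.1 2.6
  endloop
 endfacet
 facet normal 0.911 -0.322 -0.256
  outer loop
   vertex 2.0 0.2 3.9
   vertex 2.0 2.5 1.0
   vertex 2.1 0.8 3.5
  endloop
 endfacet
 facet normal 0.079 -0.781 -0.619
  outer loop
   vertex 2.0 0.2 3.9
   vertex 0.7 1.1 2.6
   vertex 2.0 2.5 1.0
  endloop
 endfacet
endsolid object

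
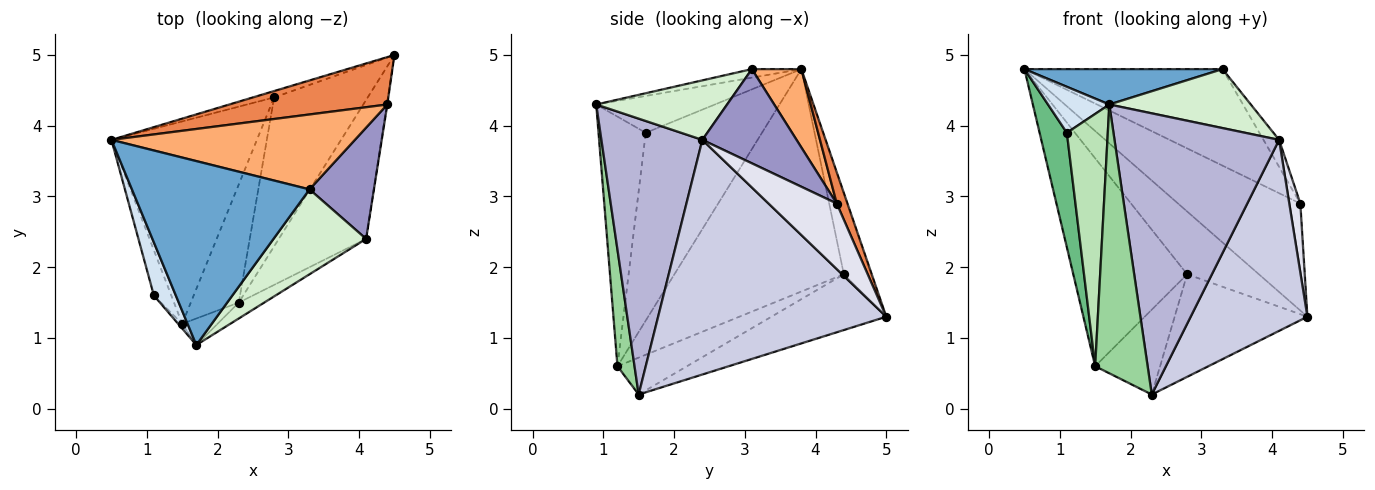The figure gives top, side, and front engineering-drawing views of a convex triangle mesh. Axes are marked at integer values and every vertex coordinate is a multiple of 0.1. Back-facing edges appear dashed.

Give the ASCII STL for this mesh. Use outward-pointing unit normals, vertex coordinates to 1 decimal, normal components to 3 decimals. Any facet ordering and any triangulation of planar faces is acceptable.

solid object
 facet normal -0.047 -0.189 0.981
  outer loop
   vertex 3.3 3.1 4.8
   vertex 0.5 3.8 4.8
   vertex 1.7 0.9 4.3
  endloop
 endfacet
 facet normal -0.361 0.928 -0.094
  outer loop
   vertex 2.8 4.4 1.9
   vertex 0.5 3.8 4.8
   vertex 4.5 5.0 1.3
  endloop
 endfacet
 facet normal -0.441 0.509 -0.739
  outer loop
   vertex 2.8 4.4 1.9
   vertex 4.5 5.0 1.3
   vertex 2.3 1.5 0.2
  endloop
 endfacet
 facet normal -0.785 -0.406 0.468
  outer loop
   vertex 1.1 1.6 3.9
   vertex 1.7 0.9 4.3
   vertex 0.5 3.8 4.8
  endloop
 endfacet
 facet normal 0.080 0.911 0.404
  outer loop
   vertex 4.4 4.3 2.9
   vertex 4.5 5.0 1.3
   vertex 0.5 3.8 4.8
  endloop
 endfacet
 facet normal 0.194 0.775 0.602
  outer loop
   vertex 4.4 4.3 2.9
   vertex 0.5 3.8 4.8
   vertex 3.3 3.1 4.8
  endloop
 endfacet
 facet normal -0.729 0.490 -0.477
  outer loop
   vertex 1.5 1.2 0.6
   vertex 0.5 3.8 4.8
   vertex 2.8 4.4 1.9
  endloop
 endfacet
 facet normal -0.530 0.495 -0.689
  outer loop
   vertex 1.5 1.2 0.6
   vertex 2.8 4.4 1.9
   vertex 2.3 1.5 0.2
  endloop
 endfacet
 facet normal -0.970 -0.228 -0.090
  outer loop
   vertex 1.5 1.2 0.6
   vertex 1.1 1.6 3.9
   vertex 0.5 3.8 4.8
  endloop
 endfacet
 facet normal 0.308 -0.947 -0.093
  outer loop
   vertex 1.5 1.2 0.6
   vertex 2.3 1.5 0.2
   vertex 1.7 0.9 4.3
  endloop
 endfacet
 facet normal -0.756 -0.655 -0.012
  outer loop
   vertex 1.5 1.2 0.6
   vertex 1.7 0.9 4.3
   vertex 1.1 1.6 3.9
  endloop
 endfacet
 facet normal 0.467 -0.504 0.726
  outer loop
   vertex 4.1 2.4 3.8
   vertex 3.3 3.1 4.8
   vertex 1.7 0.9 4.3
  endloop
 endfacet
 facet normal 0.818 0.136 0.559
  outer loop
   vertex 4.1 2.4 3.8
   vertex 4.4 4.3 2.9
   vertex 3.3 3.1 4.8
  endloop
 endfacet
 facet normal 0.522 -0.851 -0.048
  outer loop
   vertex 4.1 2.4 3.8
   vertex 1.7 0.9 4.3
   vertex 2.3 1.5 0.2
  endloop
 endfacet
 facet normal 0.845 -0.432 -0.314
  outer loop
   vertex 4.1 2.4 3.8
   vertex 2.3 1.5 0.2
   vertex 4.5 5.0 1.3
  endloop
 endfacet
 facet normal 0.987 -0.160 -0.008
  outer loop
   vertex 4.1 2.4 3.8
   vertex 4.5 5.0 1.3
   vertex 4.4 4.3 2.9
  endloop
 endfacet
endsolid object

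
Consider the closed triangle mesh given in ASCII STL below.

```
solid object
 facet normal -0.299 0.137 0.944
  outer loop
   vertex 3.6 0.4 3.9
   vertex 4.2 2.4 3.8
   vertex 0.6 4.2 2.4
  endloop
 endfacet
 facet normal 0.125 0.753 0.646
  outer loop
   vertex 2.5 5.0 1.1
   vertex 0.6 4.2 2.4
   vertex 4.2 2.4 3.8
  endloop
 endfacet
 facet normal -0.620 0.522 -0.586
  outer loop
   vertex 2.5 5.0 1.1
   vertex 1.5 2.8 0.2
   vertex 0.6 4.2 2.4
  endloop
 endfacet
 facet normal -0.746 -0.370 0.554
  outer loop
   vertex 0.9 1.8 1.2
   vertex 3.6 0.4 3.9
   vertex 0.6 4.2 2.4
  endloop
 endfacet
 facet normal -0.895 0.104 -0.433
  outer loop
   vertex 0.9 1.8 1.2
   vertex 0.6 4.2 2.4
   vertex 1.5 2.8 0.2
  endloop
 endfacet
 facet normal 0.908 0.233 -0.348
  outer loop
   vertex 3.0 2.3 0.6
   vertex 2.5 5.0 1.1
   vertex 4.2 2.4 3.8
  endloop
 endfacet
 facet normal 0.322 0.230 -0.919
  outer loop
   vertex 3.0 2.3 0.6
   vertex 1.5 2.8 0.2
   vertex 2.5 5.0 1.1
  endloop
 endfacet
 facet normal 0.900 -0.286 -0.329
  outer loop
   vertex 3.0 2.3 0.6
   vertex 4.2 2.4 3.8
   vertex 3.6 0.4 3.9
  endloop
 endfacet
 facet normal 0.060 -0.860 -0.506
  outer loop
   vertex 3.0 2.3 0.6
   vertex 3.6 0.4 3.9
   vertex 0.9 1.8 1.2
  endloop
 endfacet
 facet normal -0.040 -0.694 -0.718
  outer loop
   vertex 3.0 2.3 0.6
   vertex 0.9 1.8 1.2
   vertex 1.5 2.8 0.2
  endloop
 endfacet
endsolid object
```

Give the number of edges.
15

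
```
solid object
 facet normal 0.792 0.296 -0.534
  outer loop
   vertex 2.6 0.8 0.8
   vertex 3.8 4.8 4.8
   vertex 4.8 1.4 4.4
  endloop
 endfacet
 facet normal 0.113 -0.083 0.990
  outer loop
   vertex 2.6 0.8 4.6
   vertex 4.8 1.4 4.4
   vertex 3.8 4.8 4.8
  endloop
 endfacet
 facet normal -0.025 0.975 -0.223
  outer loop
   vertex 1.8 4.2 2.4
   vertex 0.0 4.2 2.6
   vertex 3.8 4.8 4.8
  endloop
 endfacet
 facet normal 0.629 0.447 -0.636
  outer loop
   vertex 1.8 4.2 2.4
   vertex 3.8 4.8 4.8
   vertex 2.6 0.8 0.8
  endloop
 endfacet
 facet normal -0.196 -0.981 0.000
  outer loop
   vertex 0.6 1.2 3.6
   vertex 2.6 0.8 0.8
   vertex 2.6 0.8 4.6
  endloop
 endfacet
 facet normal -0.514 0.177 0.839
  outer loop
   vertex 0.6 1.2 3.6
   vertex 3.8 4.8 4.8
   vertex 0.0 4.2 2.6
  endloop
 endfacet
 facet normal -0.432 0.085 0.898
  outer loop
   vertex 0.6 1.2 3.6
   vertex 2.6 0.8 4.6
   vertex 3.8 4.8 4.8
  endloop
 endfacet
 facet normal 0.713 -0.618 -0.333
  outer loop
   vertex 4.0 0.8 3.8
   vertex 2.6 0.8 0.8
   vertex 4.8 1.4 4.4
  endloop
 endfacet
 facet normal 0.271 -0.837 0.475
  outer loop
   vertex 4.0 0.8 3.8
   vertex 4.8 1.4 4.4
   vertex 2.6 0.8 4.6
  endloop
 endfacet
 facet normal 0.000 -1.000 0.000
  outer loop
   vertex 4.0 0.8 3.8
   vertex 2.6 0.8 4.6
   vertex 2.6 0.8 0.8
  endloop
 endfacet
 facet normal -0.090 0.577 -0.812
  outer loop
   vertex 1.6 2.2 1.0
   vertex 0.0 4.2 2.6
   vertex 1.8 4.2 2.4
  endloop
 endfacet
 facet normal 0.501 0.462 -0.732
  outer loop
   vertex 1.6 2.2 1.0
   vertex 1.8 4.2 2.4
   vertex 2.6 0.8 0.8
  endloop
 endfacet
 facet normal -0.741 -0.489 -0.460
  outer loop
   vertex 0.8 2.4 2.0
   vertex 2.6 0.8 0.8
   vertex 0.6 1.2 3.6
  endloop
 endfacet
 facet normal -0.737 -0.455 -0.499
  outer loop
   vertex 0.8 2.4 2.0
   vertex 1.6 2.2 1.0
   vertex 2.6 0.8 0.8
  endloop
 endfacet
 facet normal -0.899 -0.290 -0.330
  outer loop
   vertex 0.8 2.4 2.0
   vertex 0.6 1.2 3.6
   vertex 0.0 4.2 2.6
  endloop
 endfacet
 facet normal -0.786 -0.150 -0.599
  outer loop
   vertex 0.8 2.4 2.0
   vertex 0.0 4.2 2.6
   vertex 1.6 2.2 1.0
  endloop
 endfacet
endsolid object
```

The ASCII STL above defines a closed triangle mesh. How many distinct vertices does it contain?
10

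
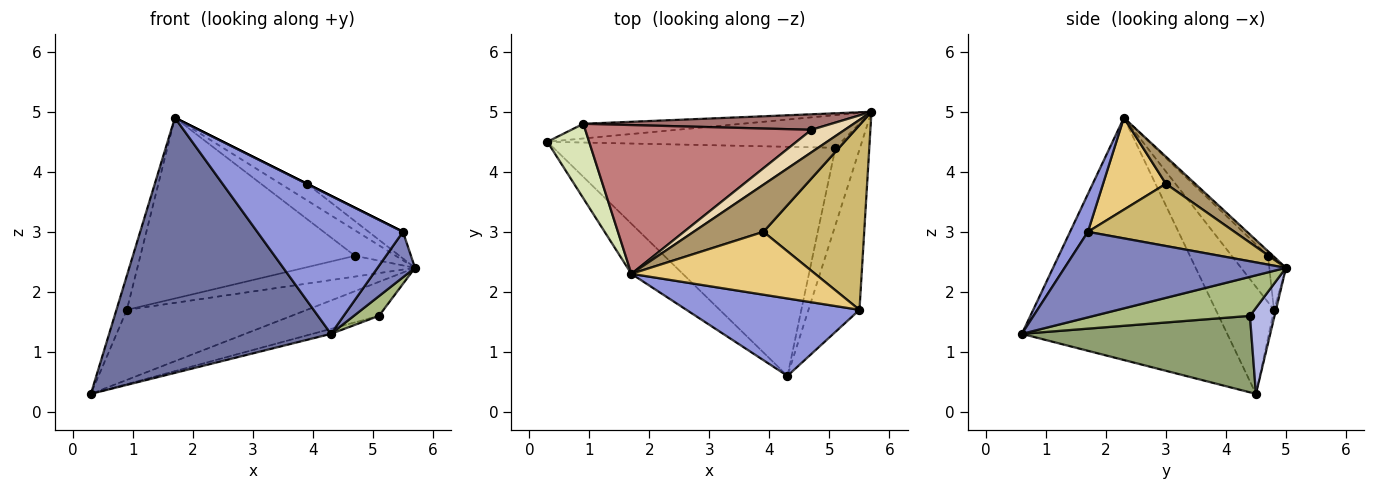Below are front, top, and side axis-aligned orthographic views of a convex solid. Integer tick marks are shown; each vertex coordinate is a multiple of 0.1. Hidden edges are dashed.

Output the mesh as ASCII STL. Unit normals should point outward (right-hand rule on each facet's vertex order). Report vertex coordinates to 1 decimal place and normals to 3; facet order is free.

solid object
 facet normal -0.672 -0.726 -0.143
  outer loop
   vertex 1.7 2.3 4.9
   vertex 0.3 4.5 0.3
   vertex 4.3 0.6 1.3
  endloop
 endfacet
 facet normal 0.850 -0.144 -0.507
  outer loop
   vertex 5.5 1.7 3.0
   vertex 4.3 0.6 1.3
   vertex 5.7 5.0 2.4
  endloop
 endfacet
 facet normal 0.106 -0.867 0.486
  outer loop
   vertex 5.5 1.7 3.0
   vertex 1.7 2.3 4.9
   vertex 4.3 0.6 1.3
  endloop
 endfacet
 facet normal 0.199 0.707 -0.679
  outer loop
   vertex 5.1 4.4 1.6
   vertex 0.3 4.5 0.3
   vertex 5.7 5.0 2.4
  endloop
 endfacet
 facet normal 0.262 0.021 -0.965
  outer loop
   vertex 5.1 4.4 1.6
   vertex 4.3 0.6 1.3
   vertex 0.3 4.5 0.3
  endloop
 endfacet
 facet normal 0.839 -0.135 -0.528
  outer loop
   vertex 5.1 4.4 1.6
   vertex 5.7 5.0 2.4
   vertex 4.3 0.6 1.3
  endloop
 endfacet
 facet normal -0.011 0.979 -0.205
  outer loop
   vertex 0.9 4.8 1.7
   vertex 5.7 5.0 2.4
   vertex 0.3 4.5 0.3
  endloop
 endfacet
 facet normal -0.919 0.165 0.358
  outer loop
   vertex 0.9 4.8 1.7
   vertex 0.3 4.5 0.3
   vertex 1.7 2.3 4.9
  endloop
 endfacet
 facet normal 0.344 0.310 0.886
  outer loop
   vertex 3.9 3.0 3.8
   vertex 5.7 5.0 2.4
   vertex 1.7 2.3 4.9
  endloop
 endfacet
 facet normal 0.521 0.122 0.845
  outer loop
   vertex 3.9 3.0 3.8
   vertex 5.5 1.7 3.0
   vertex 5.7 5.0 2.4
  endloop
 endfacet
 facet normal 0.447 0.000 0.894
  outer loop
   vertex 3.9 3.0 3.8
   vertex 1.7 2.3 4.9
   vertex 5.5 1.7 3.0
  endloop
 endfacet
 facet normal -0.092 0.747 0.659
  outer loop
   vertex 4.7 4.7 2.6
   vertex 1.7 2.3 4.9
   vertex 5.7 5.0 2.4
  endloop
 endfacet
 facet normal -0.120 0.795 0.594
  outer loop
   vertex 4.7 4.7 2.6
   vertex 5.7 5.0 2.4
   vertex 0.9 4.8 1.7
  endloop
 endfacet
 facet normal -0.129 0.766 0.630
  outer loop
   vertex 4.7 4.7 2.6
   vertex 0.9 4.8 1.7
   vertex 1.7 2.3 4.9
  endloop
 endfacet
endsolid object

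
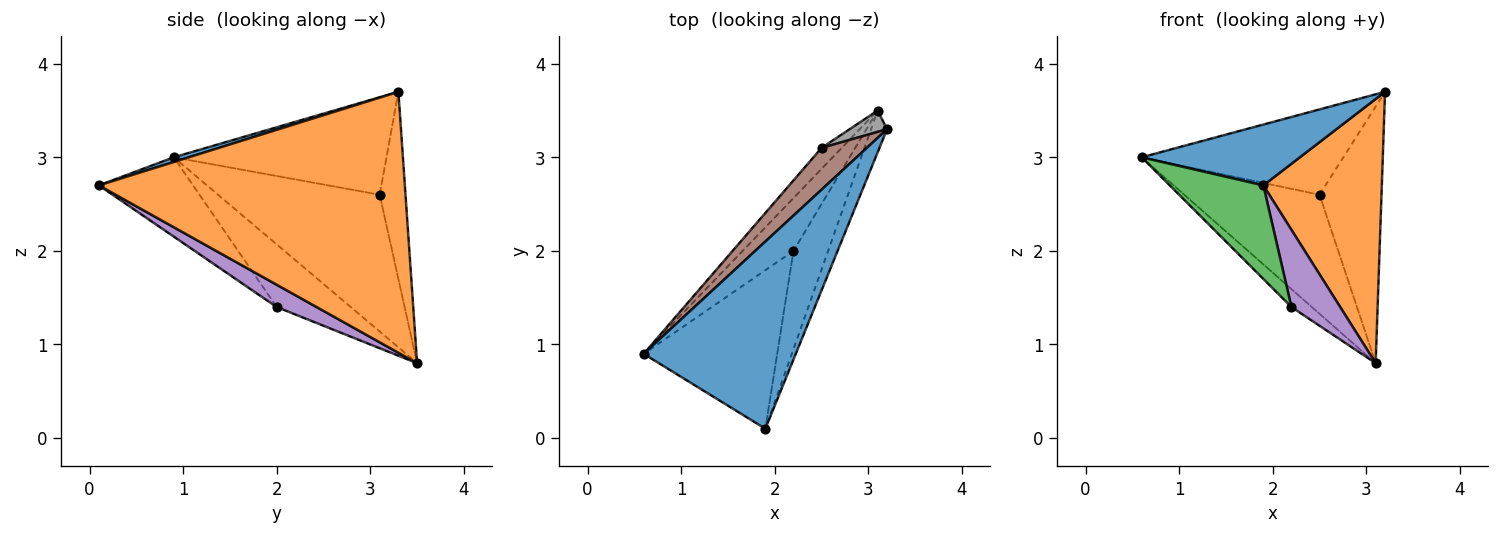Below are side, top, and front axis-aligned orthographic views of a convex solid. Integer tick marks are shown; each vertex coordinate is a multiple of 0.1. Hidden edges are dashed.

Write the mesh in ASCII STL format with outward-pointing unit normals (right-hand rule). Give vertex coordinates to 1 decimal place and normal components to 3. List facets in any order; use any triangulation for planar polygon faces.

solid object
 facet normal 0.029 -0.309 0.951
  outer loop
   vertex 1.9 0.1 2.7
   vertex 3.2 3.3 3.7
   vertex 0.6 0.9 3.0
  endloop
 endfacet
 facet normal 0.931 -0.360 -0.057
  outer loop
   vertex 3.1 3.5 0.8
   vertex 3.2 3.3 3.7
   vertex 1.9 0.1 2.7
  endloop
 endfacet
 facet normal -0.455 -0.453 -0.767
  outer loop
   vertex 2.2 2.0 1.4
   vertex 1.9 0.1 2.7
   vertex 0.6 0.9 3.0
  endloop
 endfacet
 facet normal -0.760 0.210 -0.616
  outer loop
   vertex 2.2 2.0 1.4
   vertex 0.6 0.9 3.0
   vertex 3.1 3.5 0.8
  endloop
 endfacet
 facet normal 0.451 -0.551 -0.702
  outer loop
   vertex 2.2 2.0 1.4
   vertex 3.1 3.5 0.8
   vertex 1.9 0.1 2.7
  endloop
 endfacet
 facet normal -0.688 0.652 0.319
  outer loop
   vertex 2.5 3.1 2.6
   vertex 0.6 0.9 3.0
   vertex 3.2 3.3 3.7
  endloop
 endfacet
 facet normal -0.762 0.638 -0.112
  outer loop
   vertex 2.5 3.1 2.6
   vertex 3.1 3.5 0.8
   vertex 0.6 0.9 3.0
  endloop
 endfacet
 facet normal -0.383 0.920 0.077
  outer loop
   vertex 2.5 3.1 2.6
   vertex 3.2 3.3 3.7
   vertex 3.1 3.5 0.8
  endloop
 endfacet
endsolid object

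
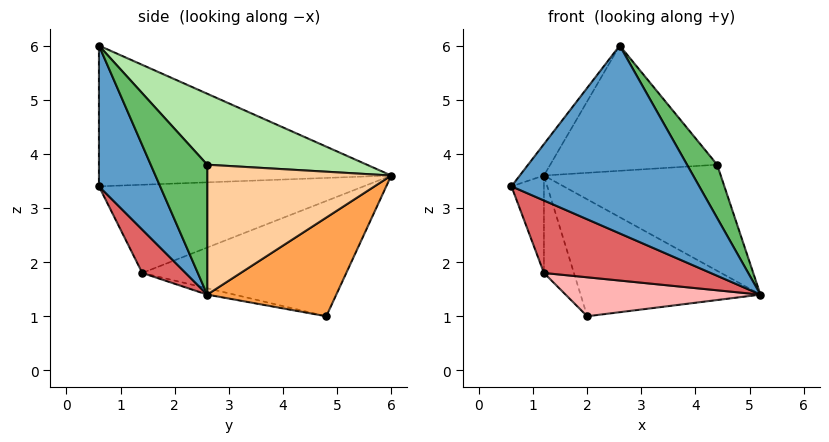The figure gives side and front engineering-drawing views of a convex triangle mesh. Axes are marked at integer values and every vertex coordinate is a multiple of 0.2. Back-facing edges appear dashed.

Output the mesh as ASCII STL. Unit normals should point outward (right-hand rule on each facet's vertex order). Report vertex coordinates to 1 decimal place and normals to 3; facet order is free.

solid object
 facet normal 0.301 -0.925 -0.232
  outer loop
   vertex 2.6 0.6 6.0
   vertex 0.6 0.6 3.4
   vertex 5.2 2.6 1.4
  endloop
 endfacet
 facet normal -0.791 0.065 0.608
  outer loop
   vertex 2.6 0.6 6.0
   vertex 1.2 6.0 3.6
   vertex 0.6 0.6 3.4
  endloop
 endfacet
 facet normal 0.572 0.797 -0.192
  outer loop
   vertex 2.0 4.8 1.0
   vertex 1.2 6.0 3.6
   vertex 5.2 2.6 1.4
  endloop
 endfacet
 facet normal 0.701 0.674 0.234
  outer loop
   vertex 4.4 2.6 3.8
   vertex 5.2 2.6 1.4
   vertex 1.2 6.0 3.6
  endloop
 endfacet
 facet normal 0.846 -0.451 0.282
  outer loop
   vertex 4.4 2.6 3.8
   vertex 2.6 0.6 6.0
   vertex 5.2 2.6 1.4
  endloop
 endfacet
 facet normal 0.438 0.457 0.774
  outer loop
   vertex 4.4 2.6 3.8
   vertex 1.2 6.0 3.6
   vertex 2.6 0.6 6.0
  endloop
 endfacet
 facet normal 0.234 -0.902 -0.363
  outer loop
   vertex 1.2 1.4 1.8
   vertex 5.2 2.6 1.4
   vertex 0.6 0.6 3.4
  endloop
 endfacet
 facet normal -0.031 -0.222 -0.975
  outer loop
   vertex 1.2 1.4 1.8
   vertex 2.0 4.8 1.0
   vertex 5.2 2.6 1.4
  endloop
 endfacet
 facet normal -0.948 0.116 -0.297
  outer loop
   vertex 1.2 1.4 1.8
   vertex 0.6 0.6 3.4
   vertex 1.2 6.0 3.6
  endloop
 endfacet
 facet normal -0.927 0.136 -0.348
  outer loop
   vertex 1.2 1.4 1.8
   vertex 1.2 6.0 3.6
   vertex 2.0 4.8 1.0
  endloop
 endfacet
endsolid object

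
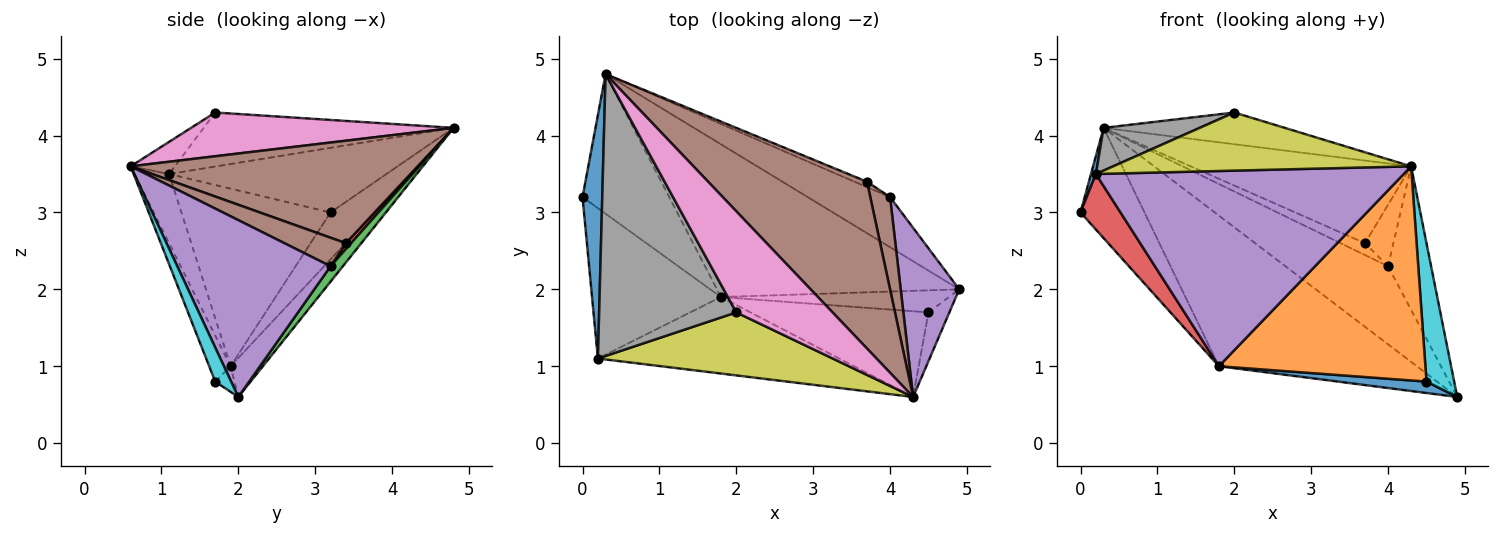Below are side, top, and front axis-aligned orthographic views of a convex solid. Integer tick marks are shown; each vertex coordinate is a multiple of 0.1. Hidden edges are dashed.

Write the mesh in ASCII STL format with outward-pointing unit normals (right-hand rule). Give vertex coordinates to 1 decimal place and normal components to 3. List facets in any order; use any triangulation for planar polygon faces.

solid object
 facet normal -0.956 -0.022 0.292
  outer loop
   vertex 0.2 1.1 3.5
   vertex 0.3 4.8 4.1
   vertex 0.0 3.2 3.0
  endloop
 endfacet
 facet normal -0.391 0.570 -0.723
  outer loop
   vertex 1.8 1.9 1.0
   vertex 0.0 3.2 3.0
   vertex 0.3 4.8 4.1
  endloop
 endfacet
 facet normal -0.114 0.697 -0.708
  outer loop
   vertex 1.8 1.9 1.0
   vertex 0.3 4.8 4.1
   vertex 4.9 2.0 0.6
  endloop
 endfacet
 facet normal -0.791 -0.212 -0.574
  outer loop
   vertex 1.8 1.9 1.0
   vertex 0.2 1.1 3.5
   vertex 0.0 3.2 3.0
  endloop
 endfacet
 facet normal -0.104 -0.926 -0.363
  outer loop
   vertex 1.8 1.9 1.0
   vertex 4.3 0.6 3.6
   vertex 0.2 1.1 3.5
  endloop
 endfacet
 facet normal 0.500 0.384 0.776
  outer loop
   vertex 3.7 3.4 2.6
   vertex 0.3 4.8 4.1
   vertex 4.3 0.6 3.6
  endloop
 endfacet
 facet normal 0.398 0.275 0.875
  outer loop
   vertex 2.0 1.7 4.3
   vertex 4.3 0.6 3.6
   vertex 0.3 4.8 4.1
  endloop
 endfacet
 facet normal -0.363 -0.140 0.921
  outer loop
   vertex 2.0 1.7 4.3
   vertex 0.3 4.8 4.1
   vertex 0.2 1.1 3.5
  endloop
 endfacet
 facet normal -0.100 -0.675 0.731
  outer loop
   vertex 2.0 1.7 4.3
   vertex 0.2 1.1 3.5
   vertex 4.3 0.6 3.6
  endloop
 endfacet
 facet normal 0.476 -0.829 -0.292
  outer loop
   vertex 4.5 1.7 0.8
   vertex 4.9 2.0 0.6
   vertex 4.3 0.6 3.6
  endloop
 endfacet
 facet normal -0.099 -0.457 -0.884
  outer loop
   vertex 4.5 1.7 0.8
   vertex 1.8 1.9 1.0
   vertex 4.9 2.0 0.6
  endloop
 endfacet
 facet normal -0.096 -0.924 -0.370
  outer loop
   vertex 4.5 1.7 0.8
   vertex 4.3 0.6 3.6
   vertex 1.8 1.9 1.0
  endloop
 endfacet
 facet normal 0.100 0.837 -0.538
  outer loop
   vertex 4.0 3.2 2.3
   vertex 4.9 2.0 0.6
   vertex 0.3 4.8 4.1
  endloop
 endfacet
 facet normal 0.188 0.894 -0.408
  outer loop
   vertex 4.0 3.2 2.3
   vertex 0.3 4.8 4.1
   vertex 3.7 3.4 2.6
  endloop
 endfacet
 facet normal 0.917 0.258 0.304
  outer loop
   vertex 4.0 3.2 2.3
   vertex 4.3 0.6 3.6
   vertex 4.9 2.0 0.6
  endloop
 endfacet
 facet normal 0.769 0.355 0.532
  outer loop
   vertex 4.0 3.2 2.3
   vertex 3.7 3.4 2.6
   vertex 4.3 0.6 3.6
  endloop
 endfacet
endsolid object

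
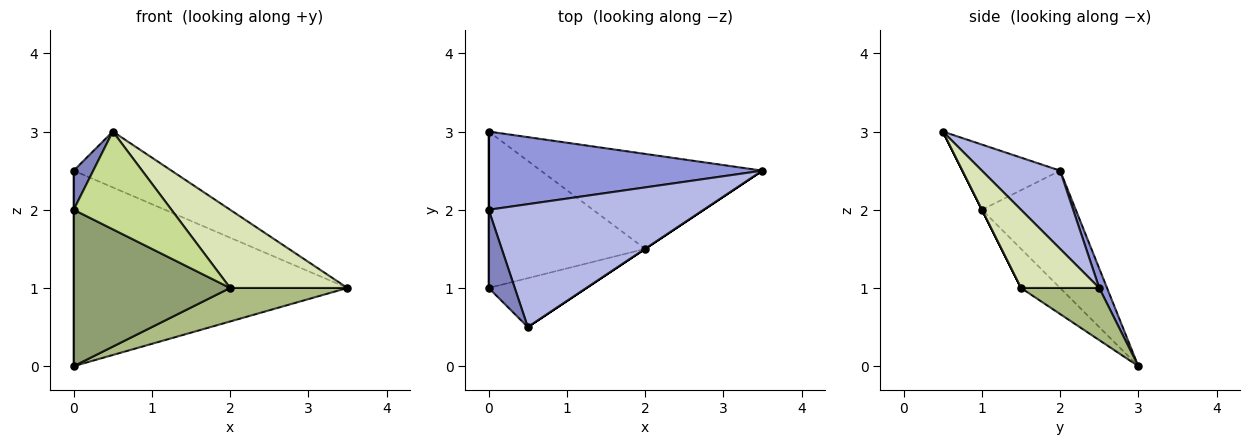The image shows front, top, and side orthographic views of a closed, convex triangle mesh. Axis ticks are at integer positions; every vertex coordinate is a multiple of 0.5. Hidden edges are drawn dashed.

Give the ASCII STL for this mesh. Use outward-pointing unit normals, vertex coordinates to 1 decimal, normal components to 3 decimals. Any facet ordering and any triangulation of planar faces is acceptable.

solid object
 facet normal -1.000 0.000 0.000
  outer loop
   vertex 0.0 2.0 2.5
   vertex 0.0 3.0 0.0
   vertex 0.0 1.0 2.0
  endloop
 endfacet
 facet normal -0.913 -0.183 0.365
  outer loop
   vertex 0.0 2.0 2.5
   vertex 0.0 1.0 2.0
   vertex 0.5 0.5 3.0
  endloop
 endfacet
 facet normal 0.027 0.928 0.371
  outer loop
   vertex 0.0 2.0 2.5
   vertex 3.5 2.5 1.0
   vertex 0.0 3.0 0.0
  endloop
 endfacet
 facet normal 0.314 0.393 0.864
  outer loop
   vertex 0.0 2.0 2.5
   vertex 0.5 0.5 3.0
   vertex 3.5 2.5 1.0
  endloop
 endfacet
 facet normal -0.174 -0.696 -0.696
  outer loop
   vertex 2.0 1.5 1.0
   vertex 0.0 1.0 2.0
   vertex 0.0 3.0 0.0
  endloop
 endfacet
 facet normal 0.217 -0.325 -0.921
  outer loop
   vertex 2.0 1.5 1.0
   vertex 0.0 3.0 0.0
   vertex 3.5 2.5 1.0
  endloop
 endfacet
 facet normal 0.000 -0.894 -0.447
  outer loop
   vertex 2.0 1.5 1.0
   vertex 0.5 0.5 3.0
   vertex 0.0 1.0 2.0
  endloop
 endfacet
 facet normal 0.555 -0.832 0.000
  outer loop
   vertex 2.0 1.5 1.0
   vertex 3.5 2.5 1.0
   vertex 0.5 0.5 3.0
  endloop
 endfacet
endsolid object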